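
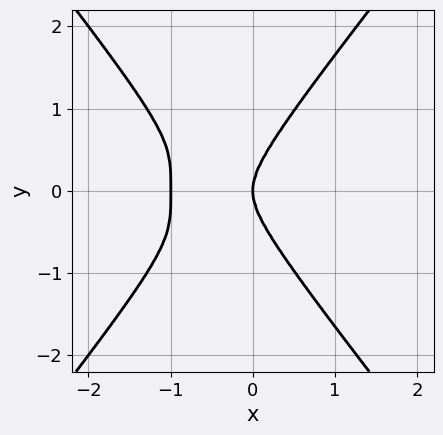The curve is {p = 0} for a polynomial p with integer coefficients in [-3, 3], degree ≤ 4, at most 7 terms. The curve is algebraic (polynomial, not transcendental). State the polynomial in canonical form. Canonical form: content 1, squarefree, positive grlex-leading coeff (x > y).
x^4 + x^2*y^2 - y^4 + x^3 + x*y^2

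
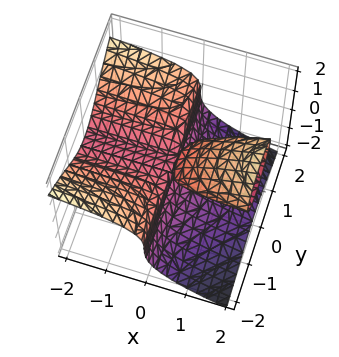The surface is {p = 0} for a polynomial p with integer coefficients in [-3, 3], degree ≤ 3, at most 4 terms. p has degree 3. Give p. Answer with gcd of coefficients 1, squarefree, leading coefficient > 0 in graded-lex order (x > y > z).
2*x*y^2 + 3*z^3 - 3*x*z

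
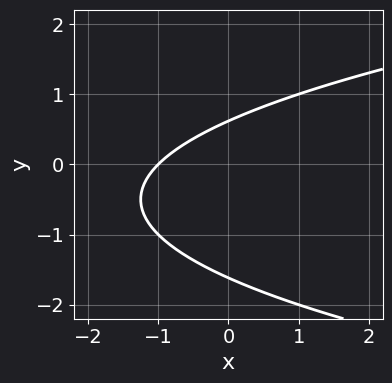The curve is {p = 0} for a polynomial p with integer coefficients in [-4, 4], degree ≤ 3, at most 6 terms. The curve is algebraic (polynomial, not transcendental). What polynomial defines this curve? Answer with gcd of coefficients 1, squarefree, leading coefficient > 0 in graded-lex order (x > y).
First, degree: no degree-1 curve has this shape, so deg p = 2.
Next, from the axis intercepts and sections: it crosses the x-axis at the gridline x = -1.
Finally, the integer polynomial consistent with all of this is the stated p.

y^2 - x + y - 1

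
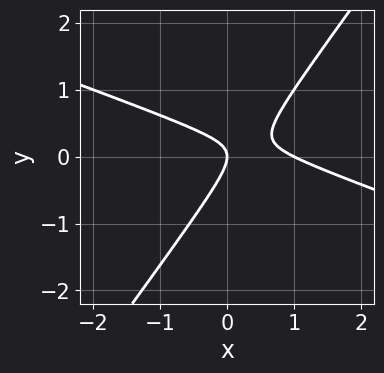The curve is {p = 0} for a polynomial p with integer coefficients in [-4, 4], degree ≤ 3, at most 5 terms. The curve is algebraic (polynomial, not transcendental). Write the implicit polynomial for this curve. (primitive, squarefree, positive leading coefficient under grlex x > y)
x^2 + 2*x*y - 2*y^2 - x

First, degree: no degree-1 curve has this shape, so deg p = 2.
Next, checking where it meets the axes: it meets the y-axis at y = 0 (among the integer gridlines); the x-axis gridline crossings are at x ∈ {0, 1}.
Finally, fitting integer coefficients to these (and the overall shape) gives p.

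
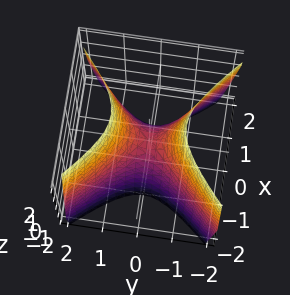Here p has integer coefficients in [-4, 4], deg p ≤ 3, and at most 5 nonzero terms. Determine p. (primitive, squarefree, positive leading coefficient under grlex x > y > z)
(a) Degree: a hyperbolic paraboloid; a quadric, so deg p = 2.
(b) Symmetries: mirror symmetry x ↦ −x ⇒ only even powers of x; mirror symmetry y ↦ −y ⇒ only even powers of y.
(c) From the axis intercepts and sections: one z-axis crossing is at z = 0; it meets the x-axis at x = 0 (among the integer gridlines); it meets the y-axis at y = 0 (among the integer gridlines).
(d) These observations pin down the coefficients.

2*x^2 - 2*y^2 + z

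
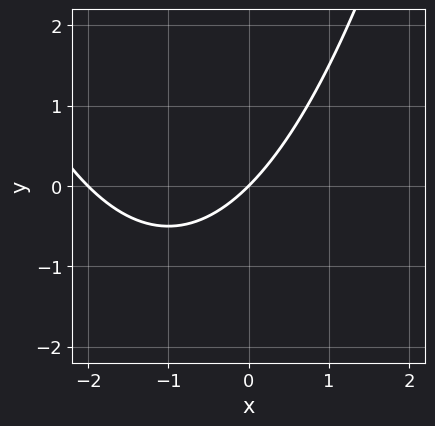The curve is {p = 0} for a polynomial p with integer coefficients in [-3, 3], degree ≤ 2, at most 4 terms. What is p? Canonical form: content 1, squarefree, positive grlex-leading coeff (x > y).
First, degree: no degree-1 curve has this shape, so deg p = 2.
Then, from the axis intercepts and sections: the x-axis gridline crossings are at x ∈ {-2, 0}; it crosses the y-axis at the gridline y = 0.
Finally, these observations pin down the coefficients.

x^2 + 2*x - 2*y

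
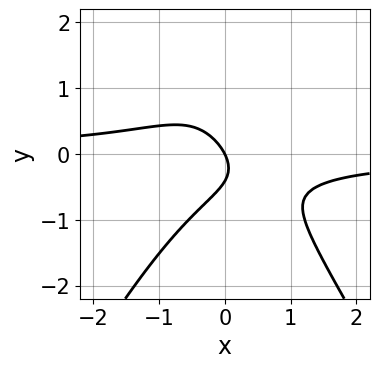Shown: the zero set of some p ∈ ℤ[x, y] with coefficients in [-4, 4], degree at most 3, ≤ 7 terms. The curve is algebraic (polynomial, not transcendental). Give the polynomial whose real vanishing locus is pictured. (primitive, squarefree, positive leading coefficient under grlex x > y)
3*x^2*y - y^3 + 2*y^2 + 2*x + y

(a) The degree is 3 — the shape is more complex than any degree-2 curve.
(b) Checking where it meets the axes: it crosses the y-axis at the gridline y = 0; it meets the x-axis at x = 0 (among the integer gridlines).
(c) Matching integer coefficients to the picture gives p.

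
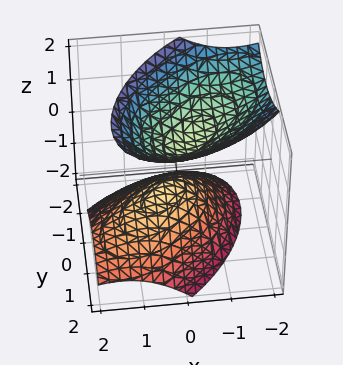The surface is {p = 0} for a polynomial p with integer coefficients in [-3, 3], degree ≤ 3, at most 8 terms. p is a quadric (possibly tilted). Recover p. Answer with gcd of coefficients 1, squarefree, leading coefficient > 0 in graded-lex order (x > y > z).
1. I count 2 distinct pieces. Treating them together as one polynomial.
2. Degree: a generic line meets the surface in up to 2 points, so deg p = 2.
3. From the visible intercepts: it misses every integer gridline on the x-axis; it misses every integer gridline on the y-axis.
4. Solving for integer coefficients yields p as stated.

3*x^2 - 3*x*y + 2*x*z + 3*y^2 - 3*z^2 + 1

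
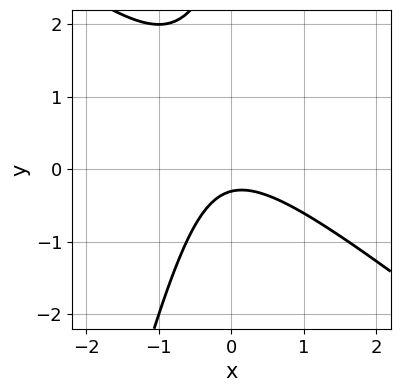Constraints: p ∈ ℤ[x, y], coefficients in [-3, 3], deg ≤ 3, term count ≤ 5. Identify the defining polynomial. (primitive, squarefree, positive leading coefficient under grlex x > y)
First, deg p = 2. The shape is more complex than any degree-1 curve.
Then, against the integer gridlines: it misses every integer gridline on the x-axis.
Finally, solving for integer coefficients yields p as stated.

3*x^2 + 3*x*y - y^2 + 3*y + 1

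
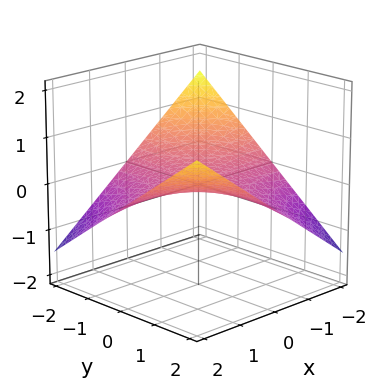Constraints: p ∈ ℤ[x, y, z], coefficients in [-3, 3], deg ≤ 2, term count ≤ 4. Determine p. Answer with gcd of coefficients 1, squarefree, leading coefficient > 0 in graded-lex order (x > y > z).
x*y - 3*z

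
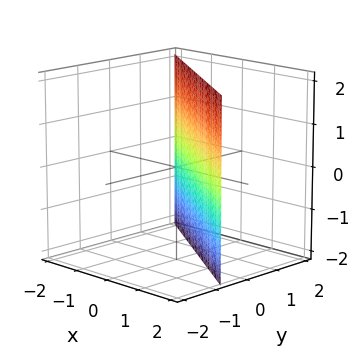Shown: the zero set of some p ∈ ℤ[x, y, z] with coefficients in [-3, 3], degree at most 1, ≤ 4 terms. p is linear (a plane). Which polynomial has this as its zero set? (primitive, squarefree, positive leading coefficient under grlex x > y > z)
2*x + 3*y - 2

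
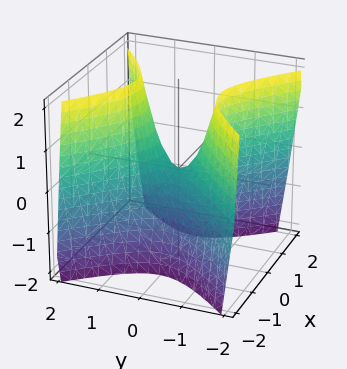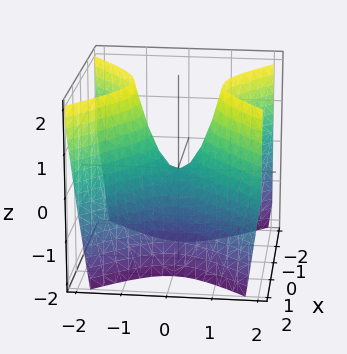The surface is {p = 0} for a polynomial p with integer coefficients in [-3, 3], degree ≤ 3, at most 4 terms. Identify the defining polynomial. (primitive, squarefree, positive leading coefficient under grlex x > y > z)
(a) Degree: a saddle surface; a quadric, so deg p = 2.
(b) Symmetries: the x ↦ −x reflection is a symmetry, so x appears only in even powers; mirror symmetry y ↦ −y ⇒ only even powers of y.
(c) Checking where it meets the axes: one y-axis crossing is at y = 0; it meets the z-axis at z = 0 (among the integer gridlines); it meets the x-axis at x = 0 (among the integer gridlines).
(d) Fitting integer coefficients to these (and the overall shape) gives p.

2*x^2 - 2*y^2 + z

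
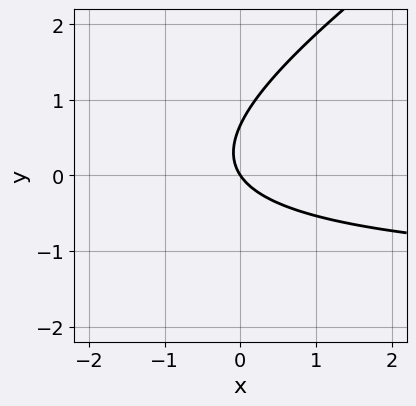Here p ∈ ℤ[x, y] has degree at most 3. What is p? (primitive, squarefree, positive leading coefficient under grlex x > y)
2*x*y - 3*y^2 + 3*x + 2*y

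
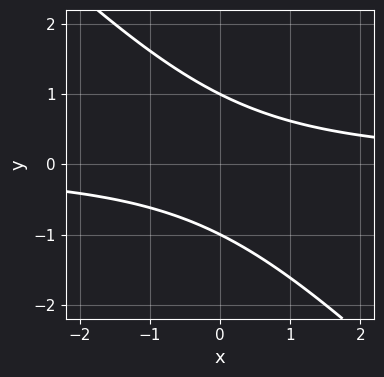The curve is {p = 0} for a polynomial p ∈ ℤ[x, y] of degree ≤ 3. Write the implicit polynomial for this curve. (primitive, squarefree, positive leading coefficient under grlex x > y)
x*y + y^2 - 1

The degree is 2 — no degree-1 curve has this shape.
From the axis intercepts and sections: among the integer gridlines, it crosses the y-axis at y ∈ {-1, 1}; it misses every integer gridline on the x-axis.
These observations pin down the coefficients.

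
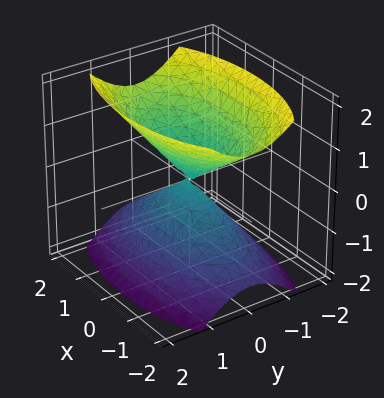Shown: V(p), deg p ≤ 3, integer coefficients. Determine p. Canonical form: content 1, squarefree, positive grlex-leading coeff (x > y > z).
x^2 + 3*y^2 - 2*z^2

(a) There are 2 components. They look like related sheets of one shape, so recover p as a whole.
(b) Degree: two nappes meeting at a single point; a quadric, so deg p = 2.
(c) Symmetries: mirror symmetry x ↦ −x ⇒ only even powers of x; the y ↦ −y reflection is a symmetry, so y appears only in even powers; it's symmetric under z → −z, forcing even powers of z.
(d) From the axis intercepts and sections: it meets the x-axis at x = 0 (among the integer gridlines); it crosses the z-axis at the gridline z = 0.
(e) Fitting integer coefficients to these (and the overall shape) gives p.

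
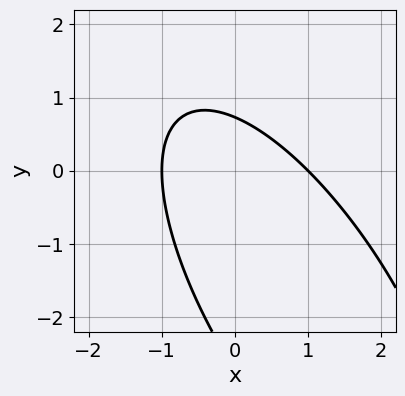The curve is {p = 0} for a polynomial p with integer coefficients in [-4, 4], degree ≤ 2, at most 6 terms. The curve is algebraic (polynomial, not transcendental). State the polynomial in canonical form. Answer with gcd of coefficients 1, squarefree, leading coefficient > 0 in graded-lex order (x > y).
2*x^2 + 2*x*y + y^2 + 2*y - 2

Degree: a generic line meets the curve in up to 2 points, so deg p = 2.
Checking where it meets the axes: among the integer gridlines, it crosses the x-axis at x ∈ {-1, 1}.
These observations pin down the coefficients.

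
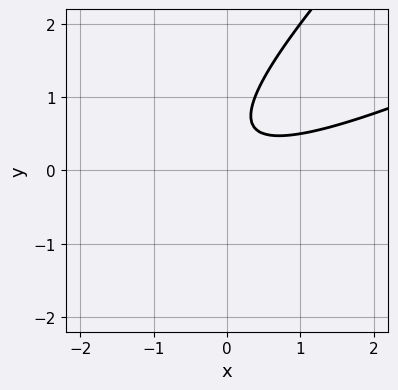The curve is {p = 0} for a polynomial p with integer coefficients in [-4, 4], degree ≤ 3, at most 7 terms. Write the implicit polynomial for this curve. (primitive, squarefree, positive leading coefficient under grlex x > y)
x^2 - 3*x*y + 2*y^2 - 2*y + 1

First, deg p = 2. A generic line meets the curve in up to 2 points.
Then, checking where it meets the axes: no x-intercept at any integer in the box; it misses every integer gridline on the y-axis.
Finally, putting this together gives p.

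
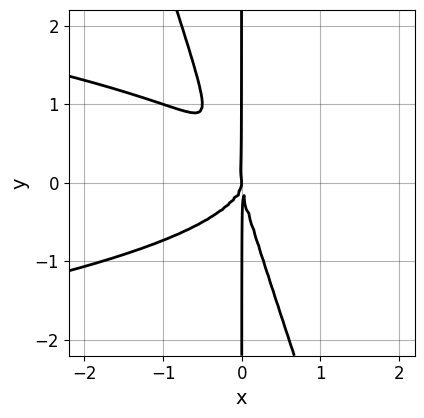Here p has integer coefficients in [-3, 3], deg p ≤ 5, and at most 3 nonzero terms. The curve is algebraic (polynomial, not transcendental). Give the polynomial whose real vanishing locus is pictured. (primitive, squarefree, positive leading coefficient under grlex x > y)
(a) deg p = 4. No degree-3 curve has this shape.
(b) Checking where it meets the axes: one x-axis crossing is at x = 0; the visible y-axis segment lies entirely on the curve.
(c) The integer polynomial consistent with all of this is the stated p.

3*x^2*y^2 + x*y^3 + 2*x^3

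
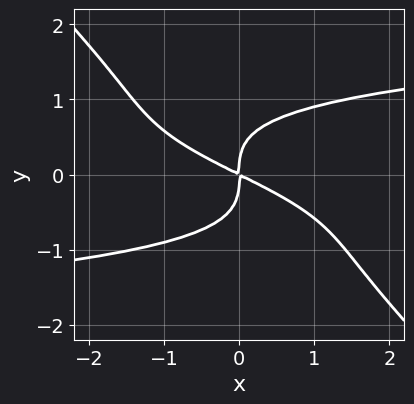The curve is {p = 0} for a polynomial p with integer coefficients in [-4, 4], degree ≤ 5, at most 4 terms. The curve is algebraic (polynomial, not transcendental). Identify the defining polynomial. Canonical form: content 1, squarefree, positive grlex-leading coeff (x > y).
2*x*y^3 + 2*y^4 - x^2 - 2*x*y

deg p = 4. The shape is more complex than any degree-3 curve.
Reading off the gridlines: one x-axis crossing is at x = 0; it meets the y-axis at y = 0 (among the integer gridlines).
Solving for integer coefficients yields p as stated.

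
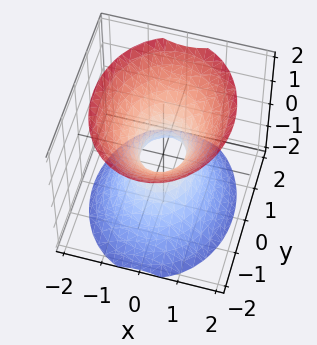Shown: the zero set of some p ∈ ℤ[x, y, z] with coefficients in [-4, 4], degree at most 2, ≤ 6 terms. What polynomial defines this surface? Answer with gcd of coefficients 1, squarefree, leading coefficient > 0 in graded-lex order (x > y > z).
(a) Degree: an hourglass — one-sheet hyperboloid; a quadric, so deg p = 2.
(b) Symmetries: mirror symmetry x ↦ −x ⇒ only even powers of x; the z ↦ −z reflection is a symmetry, so z appears only in even powers; it's symmetric under y → −y, forcing even powers of y.
(c) Checking where it meets the axes: no z-intercept at any integer in the box.
(d) Matching integer coefficients to the picture gives p.

3*x^2 + 2*y^2 - 2*z^2 - 1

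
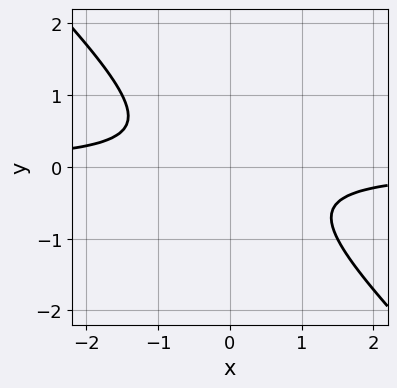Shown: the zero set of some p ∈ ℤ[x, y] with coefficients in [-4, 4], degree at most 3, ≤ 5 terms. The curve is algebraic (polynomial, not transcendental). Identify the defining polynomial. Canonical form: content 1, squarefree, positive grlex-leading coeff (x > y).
2*x*y + 2*y^2 + 1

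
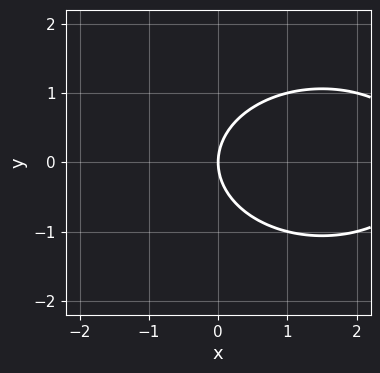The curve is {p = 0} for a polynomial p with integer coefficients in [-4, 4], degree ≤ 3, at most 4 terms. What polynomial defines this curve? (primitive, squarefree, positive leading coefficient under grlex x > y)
deg p = 2. The shape is more complex than any degree-1 curve.
Symmetries: the y ↦ −y reflection is a symmetry, so y appears only in even powers.
From the axis intercepts and sections: one x-axis crossing is at x = 0; it crosses the y-axis at the gridline y = 0.
Assembling these constraints gives the stated polynomial.

x^2 + 2*y^2 - 3*x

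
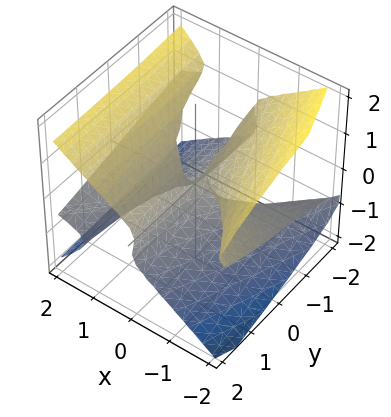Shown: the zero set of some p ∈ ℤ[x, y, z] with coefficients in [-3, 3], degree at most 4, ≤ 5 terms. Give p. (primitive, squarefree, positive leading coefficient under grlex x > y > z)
(a) deg p = 3.
(b) From the visible intercepts: the visible x-axis segment lies entirely on the surface; every point of the y-axis in the box is on the surface; it crosses the z-axis at the gridline z = 0.
(c) Putting this together gives p.

2*x^2*z - y*z^2 - 3*z^3 + x*y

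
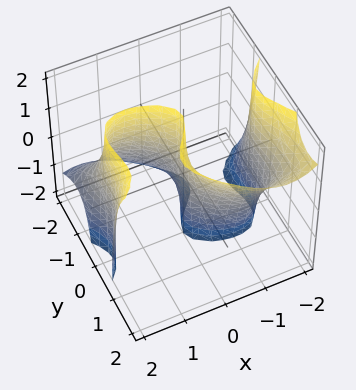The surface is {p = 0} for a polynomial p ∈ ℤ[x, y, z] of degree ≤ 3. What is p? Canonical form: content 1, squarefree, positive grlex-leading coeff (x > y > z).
x^3 - x*y^2 - 2*y^3 + 2*y^2*z - 3*x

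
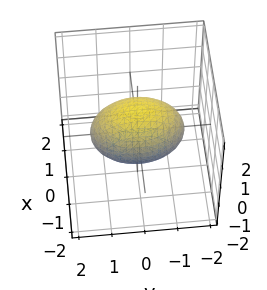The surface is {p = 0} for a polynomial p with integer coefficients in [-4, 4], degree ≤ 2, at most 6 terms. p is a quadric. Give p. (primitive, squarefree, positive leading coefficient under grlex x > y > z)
2*x^2 + y^2 + 2*z^2 - 2

First, the degree is 2 — a closed, bounded, convex surface; a quadric.
Then, symmetries: mirror symmetry x ↦ −x ⇒ only even powers of x; it's symmetric under z → −z, forcing even powers of z; the y ↦ −y reflection is a symmetry, so y appears only in even powers.
Next, from the axis intercepts and sections: the z-axis gridline crossings are at z ∈ {-1, 1}; among the integer gridlines, it crosses the x-axis at x ∈ {-1, 1}.
Finally, fitting integer coefficients to these (and the overall shape) gives p.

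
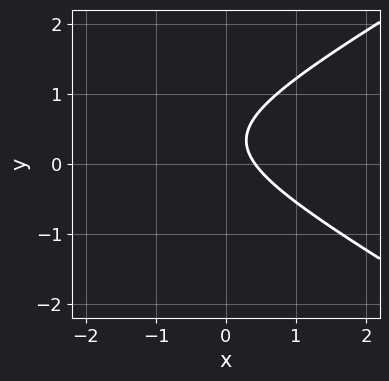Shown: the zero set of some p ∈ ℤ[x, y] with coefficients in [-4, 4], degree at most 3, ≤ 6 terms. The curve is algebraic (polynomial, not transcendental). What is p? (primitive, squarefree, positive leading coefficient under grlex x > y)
(a) deg p = 2. A generic line meets the curve in up to 2 points.
(b) From the axis intercepts and sections: the curve avoids every integer y-axis point in the box.
(c) Matching integer coefficients to the picture gives p.

x^2 - 3*y^2 + 2*x + 2*y - 1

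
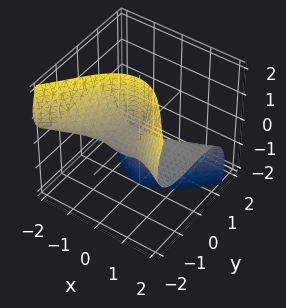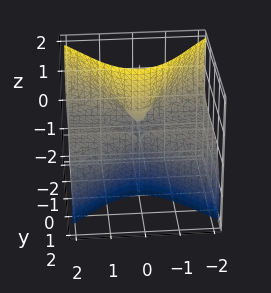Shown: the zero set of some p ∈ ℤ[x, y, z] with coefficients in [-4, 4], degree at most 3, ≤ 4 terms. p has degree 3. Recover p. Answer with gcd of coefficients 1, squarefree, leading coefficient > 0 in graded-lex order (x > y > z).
The degree is 3 — no degree-2 surface has this shape.
Observable constraints: every point of the z-axis in the box is on the surface; it meets the y-axis at y = -1 (among the integer gridlines); the visible x-axis segment lies entirely on the surface.
Fitting integer coefficients to these (and the overall shape) gives p.

2*x^2*z + y^3 + 2*y*z^2 + y^2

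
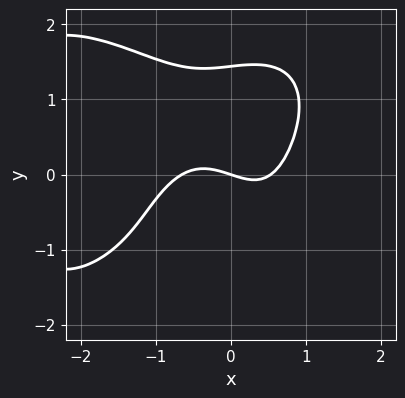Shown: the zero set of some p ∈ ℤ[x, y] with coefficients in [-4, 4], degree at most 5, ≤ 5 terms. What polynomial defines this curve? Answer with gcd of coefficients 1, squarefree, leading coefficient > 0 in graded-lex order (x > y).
deg p = 4. No degree-3 curve has this shape.
From the visible intercepts: it meets the y-axis at y = 0 (among the integer gridlines); it meets the x-axis at x = 0 (among the integer gridlines).
Matching integer coefficients to the picture gives p.

x^4 + y^4 + 3*x^3 - x - 3*y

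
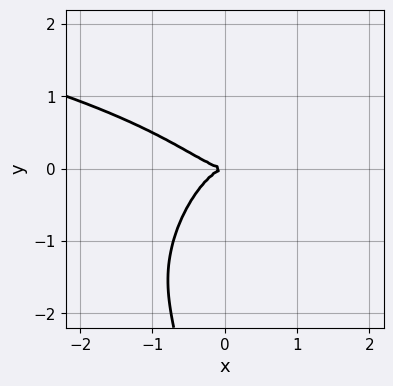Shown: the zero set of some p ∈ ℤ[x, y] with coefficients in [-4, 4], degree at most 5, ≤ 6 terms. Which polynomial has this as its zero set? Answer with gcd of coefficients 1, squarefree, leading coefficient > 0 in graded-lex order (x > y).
2*x^2*y^2 - 2*x*y^3 + 3*x^3 + 3*x^2*y + 3*y^2

First, deg p = 4. The shape is more complex than any degree-3 curve.
Next, observable constraints: it meets the y-axis at y = 0 (among the integer gridlines); it meets the x-axis at x = 0 (among the integer gridlines).
Finally, these observations pin down the coefficients.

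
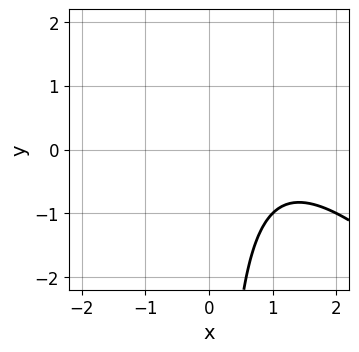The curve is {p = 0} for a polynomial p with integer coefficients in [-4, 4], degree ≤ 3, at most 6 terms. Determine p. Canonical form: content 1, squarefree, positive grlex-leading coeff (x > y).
1. Degree: the shape is more complex than any degree-1 curve, so deg p = 2.
2. Observable constraints: the curve avoids every integer y-axis point in the box; it misses every integer gridline on the x-axis.
3. Fitting integer coefficients to these (and the overall shape) gives p.

x^2 + x*y - 2*x + 2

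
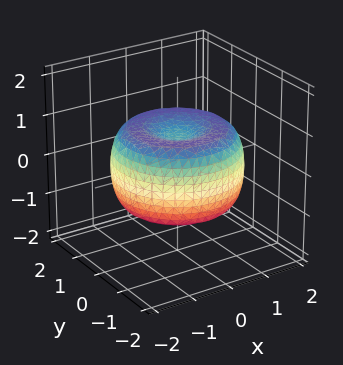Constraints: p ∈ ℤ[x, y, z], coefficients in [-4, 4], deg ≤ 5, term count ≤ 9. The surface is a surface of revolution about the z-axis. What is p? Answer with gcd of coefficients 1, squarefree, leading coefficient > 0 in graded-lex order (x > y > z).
x^4 + 2*x^2*y^2 + y^4 - 2*x^2 - 2*y^2 + 2*z^2 - 1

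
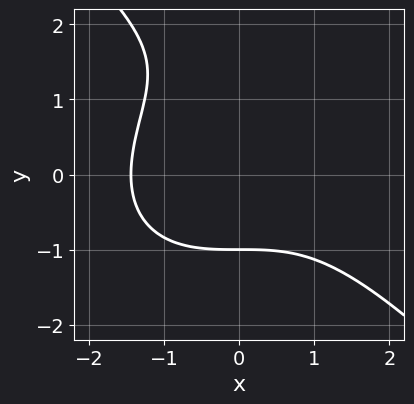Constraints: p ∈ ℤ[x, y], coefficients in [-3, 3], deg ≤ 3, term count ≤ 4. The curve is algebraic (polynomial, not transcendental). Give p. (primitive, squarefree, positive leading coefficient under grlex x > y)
1. deg p = 3.
2. Observable constraints: it crosses the y-axis at the gridline y = -1.
3. These observations pin down the coefficients.

x^3 + y^3 - 2*y^2 + 3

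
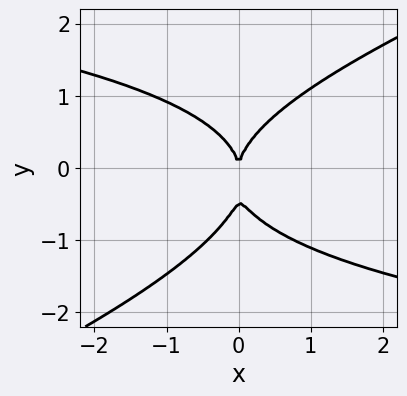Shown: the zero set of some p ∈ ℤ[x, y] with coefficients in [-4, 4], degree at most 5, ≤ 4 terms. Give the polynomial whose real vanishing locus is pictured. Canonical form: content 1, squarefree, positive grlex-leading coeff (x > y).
(a) Degree: no degree-3 curve has this shape, so deg p = 4.
(b) Checking where it meets the axes: it meets the y-axis at y = 0 (among the integer gridlines); one x-axis crossing is at x = 0.
(c) These observations pin down the coefficients.

x*y^3 - 2*y^4 - y^3 + 3*x^2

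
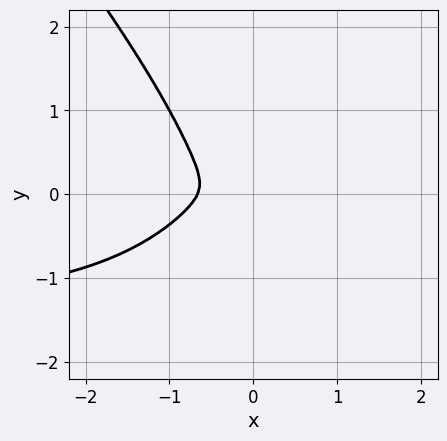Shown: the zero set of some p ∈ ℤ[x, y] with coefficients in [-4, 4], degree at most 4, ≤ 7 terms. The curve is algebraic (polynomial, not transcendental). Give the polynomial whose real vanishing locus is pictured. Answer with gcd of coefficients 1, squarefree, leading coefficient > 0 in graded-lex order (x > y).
2*x^3*y + y^4 + 3*x^3 + 2*x^2 + 2*y^2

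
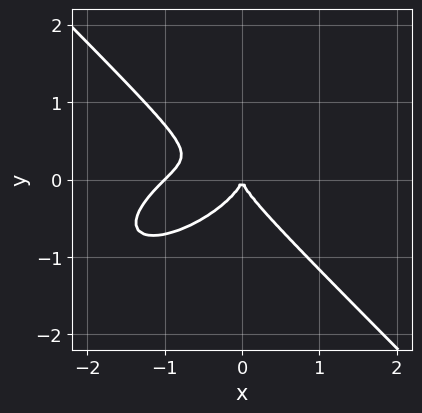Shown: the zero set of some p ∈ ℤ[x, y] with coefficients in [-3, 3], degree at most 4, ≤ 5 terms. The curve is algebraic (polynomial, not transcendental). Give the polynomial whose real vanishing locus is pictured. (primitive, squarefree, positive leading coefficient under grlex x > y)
x^3 - x^2*y + 2*y^3 + x^2

First, deg p = 3.
Next, reading off the gridlines: among the integer gridlines, it crosses the x-axis at x ∈ {-1, 0}; it meets the y-axis at y = 0 (among the integer gridlines).
Finally, fitting integer coefficients to these (and the overall shape) gives p.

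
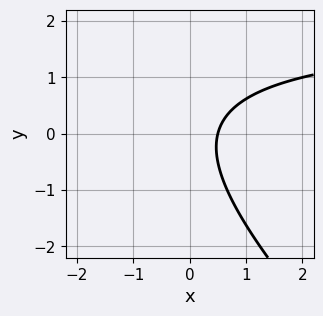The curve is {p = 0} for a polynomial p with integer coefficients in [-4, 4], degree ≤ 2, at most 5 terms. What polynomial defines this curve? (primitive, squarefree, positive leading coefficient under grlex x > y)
(a) The degree is 2 — no degree-1 curve has this shape.
(b) From the visible intercepts: it misses every integer gridline on the y-axis.
(c) Putting this together gives p.

x*y + y^2 - 2*x + 1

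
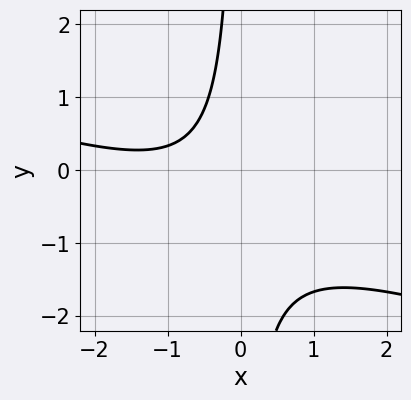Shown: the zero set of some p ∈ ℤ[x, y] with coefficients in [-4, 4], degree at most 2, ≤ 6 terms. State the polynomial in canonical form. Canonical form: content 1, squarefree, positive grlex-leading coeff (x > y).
The degree is 2 — a generic line meets the curve in up to 2 points.
From the visible intercepts: it misses every integer gridline on the x-axis; no y-intercept at any integer in the box.
Fitting integer coefficients to these (and the overall shape) gives p.

x^2 + 3*x*y + 2*x + 2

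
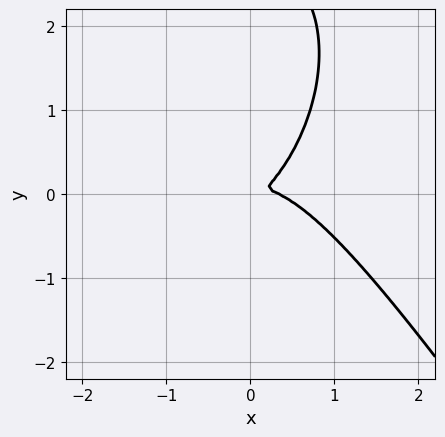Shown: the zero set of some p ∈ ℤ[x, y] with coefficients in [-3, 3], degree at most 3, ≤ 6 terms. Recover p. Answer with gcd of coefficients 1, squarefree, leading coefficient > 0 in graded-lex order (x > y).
3*x^3 + y^3 - x^2 + 2*x*y - 3*y^2

Degree: a generic line meets the curve in up to 3 points, so deg p = 3.
The integer polynomial consistent with all of this is the stated p.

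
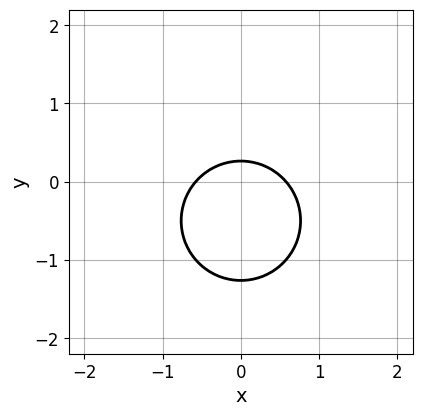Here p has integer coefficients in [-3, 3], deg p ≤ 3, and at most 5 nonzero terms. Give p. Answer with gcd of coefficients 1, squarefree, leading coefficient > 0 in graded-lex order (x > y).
3*x^2 + 3*y^2 + 3*y - 1

First, degree: a generic line meets the curve in up to 2 points, so deg p = 2.
Then, symmetries: mirror symmetry x ↦ −x ⇒ only even powers of x.
Finally, putting this together gives p.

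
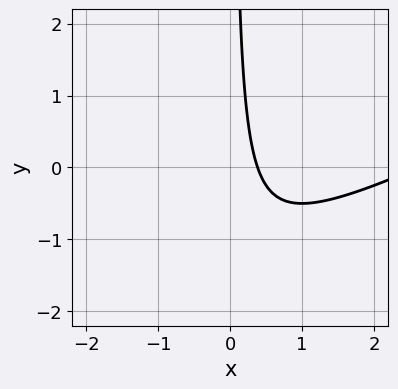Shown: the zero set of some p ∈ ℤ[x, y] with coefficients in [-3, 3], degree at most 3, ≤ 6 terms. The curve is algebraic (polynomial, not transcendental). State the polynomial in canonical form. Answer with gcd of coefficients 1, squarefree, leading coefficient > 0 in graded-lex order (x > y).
x^2 - 2*x*y - 3*x + 1

(a) Degree: a generic line meets the curve in up to 2 points, so deg p = 2.
(b) Reading off the gridlines: it misses every integer gridline on the y-axis.
(c) Assembling these constraints gives the stated polynomial.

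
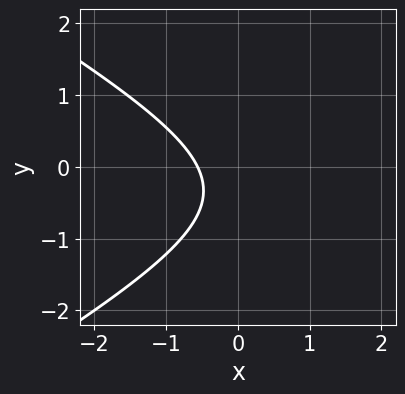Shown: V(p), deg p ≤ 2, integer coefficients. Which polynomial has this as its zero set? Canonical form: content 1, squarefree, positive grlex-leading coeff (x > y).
x^2 - 3*y^2 - 3*x - 2*y - 2

1. The degree is 2 — no degree-1 curve has this shape.
2. Against the integer gridlines: it misses every integer gridline on the y-axis.
3. Fitting integer coefficients to these (and the overall shape) gives p.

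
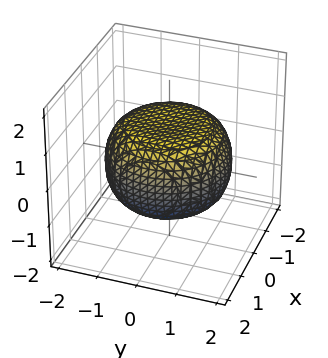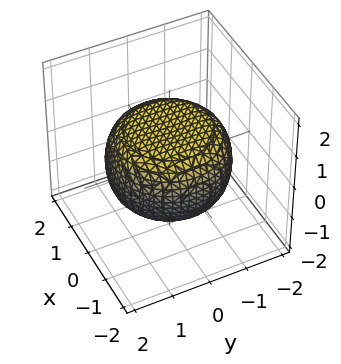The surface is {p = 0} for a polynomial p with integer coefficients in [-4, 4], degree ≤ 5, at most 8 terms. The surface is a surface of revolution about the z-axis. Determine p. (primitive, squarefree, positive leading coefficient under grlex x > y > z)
deg p = 4.
Symmetries: the z-axis is an axis of rotation, so x and y enter only as x² + y².
Observable constraints: a circular section at z = 0 has radius between 1 and 2; among the integer gridlines, it crosses the z-axis at z ∈ {-1, 1}.
Assembling these constraints gives the stated polynomial.

x^4 + 2*x^2*y^2 + y^4 - x^2 - y^2 + 3*z^2 - 3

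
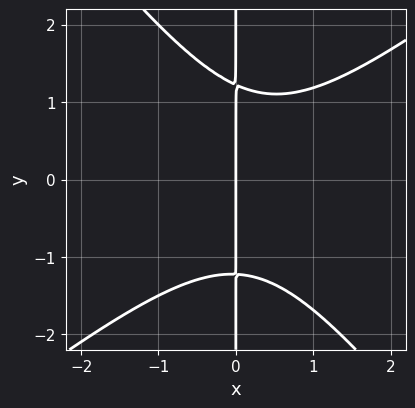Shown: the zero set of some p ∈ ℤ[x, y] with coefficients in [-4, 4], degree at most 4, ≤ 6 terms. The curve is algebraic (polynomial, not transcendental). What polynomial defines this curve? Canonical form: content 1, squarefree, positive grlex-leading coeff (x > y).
2*x^3 - x^2*y - 2*x*y^2 - x^2 + 3*x

Degree: the shape is more complex than any degree-2 curve, so deg p = 3.
Checking where it meets the axes: the visible y-axis segment lies entirely on the curve; one x-axis crossing is at x = 0.
Assembling these constraints gives the stated polynomial.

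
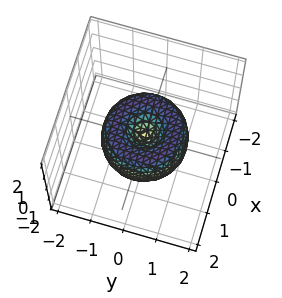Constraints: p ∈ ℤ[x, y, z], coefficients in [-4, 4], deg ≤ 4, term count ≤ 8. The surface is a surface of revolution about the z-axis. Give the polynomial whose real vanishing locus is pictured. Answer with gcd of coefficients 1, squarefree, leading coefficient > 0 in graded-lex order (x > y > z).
2*x^4 + 4*x^2*y^2 + 2*y^4 - 3*x^2 - 3*y^2 + 2*z^2

Degree: a generic line meets the surface in up to 4 points, so deg p = 4.
Symmetries: every cross-section ⟂ z is a circle, so x, y appear only via x² + y².
Against the integer gridlines: it crosses the x-axis at the gridline x = 0; a circular section at z = 0 has radius between 1 and 2; one y-axis crossing is at y = 0.
Putting this together gives p.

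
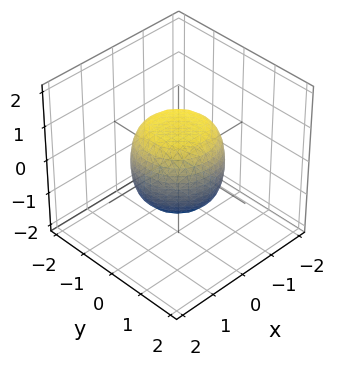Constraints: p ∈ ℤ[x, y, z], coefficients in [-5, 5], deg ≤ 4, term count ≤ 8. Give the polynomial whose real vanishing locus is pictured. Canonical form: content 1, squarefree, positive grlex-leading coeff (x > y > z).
Degree: the shape is more complex than any degree-3 surface, so deg p = 4.
Symmetries: rotational symmetry about the z-axis ⇒ p depends on x, y only through x² + y².
From the visible intercepts: among the integer gridlines, it crosses the z-axis at z ∈ {-1, 1}; a circular section at z = 0 has radius between 1 and 2.
Fitting integer coefficients to these (and the overall shape) gives p.

2*x^4 + 4*x^2*y^2 + 2*y^4 - x^2 - y^2 + 2*z^2 - 2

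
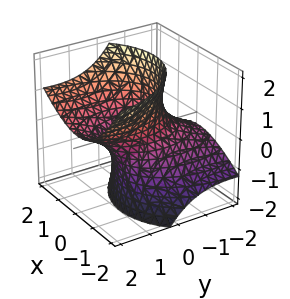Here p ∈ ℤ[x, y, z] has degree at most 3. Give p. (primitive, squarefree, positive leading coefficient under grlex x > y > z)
Degree: no degree-1 surface has this shape, so deg p = 2.
From the visible intercepts: no z-intercept at any integer in the box; among the integer gridlines, it crosses the x-axis at x ∈ {-1, 1}.
Putting this together gives p.

2*x^2 - x*z + y^2 - 3*y*z - z^2 - 2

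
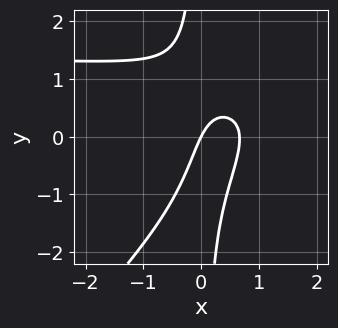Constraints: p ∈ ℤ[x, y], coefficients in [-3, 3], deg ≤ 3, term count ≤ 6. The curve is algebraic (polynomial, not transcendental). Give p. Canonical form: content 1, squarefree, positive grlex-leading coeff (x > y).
2*x^2*y - 2*x*y^2 - 3*x^2 + 2*x - y

1. The degree is 3 — no degree-2 curve has this shape.
2. From the visible intercepts: it meets the y-axis at y = 0 (among the integer gridlines); one x-axis crossing is at x = 0.
3. Matching integer coefficients to the picture gives p.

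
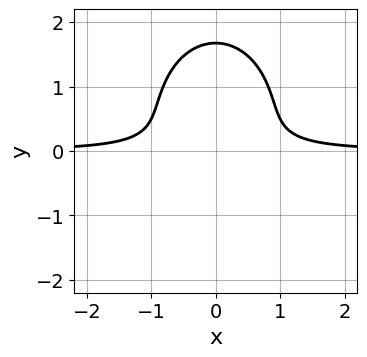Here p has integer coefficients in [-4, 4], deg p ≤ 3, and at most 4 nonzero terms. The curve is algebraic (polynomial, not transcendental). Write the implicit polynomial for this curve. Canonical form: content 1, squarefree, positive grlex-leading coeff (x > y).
(a) Degree: no degree-2 curve has this shape, so deg p = 3.
(b) Symmetries: the x ↦ −x reflection is a symmetry, so x appears only in even powers.
(c) From the visible intercepts: it misses every integer gridline on the x-axis.
(d) The integer polynomial consistent with all of this is the stated p.

3*x^2*y + 2*y^3 - 3*y^2 - 1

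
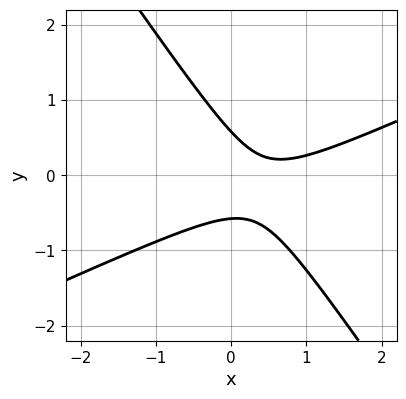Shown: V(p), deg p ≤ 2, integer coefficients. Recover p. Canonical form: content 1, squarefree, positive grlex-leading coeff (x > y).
2*x^2 - 3*x*y - 3*y^2 - 2*x + 1

First, the degree is 2 — no degree-1 curve has this shape.
Then, observable constraints: it misses every integer gridline on the x-axis.
Finally, assembling these constraints gives the stated polynomial.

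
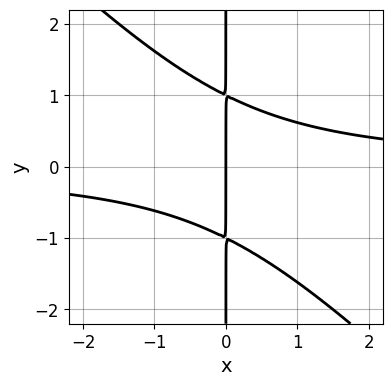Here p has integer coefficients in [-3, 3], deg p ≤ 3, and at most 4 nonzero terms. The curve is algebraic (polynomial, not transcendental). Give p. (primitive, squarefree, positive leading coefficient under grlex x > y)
The degree is 3 — a generic line meets the curve in up to 3 points.
Reading off the gridlines: the visible y-axis segment lies entirely on the curve; one x-axis crossing is at x = 0.
These observations pin down the coefficients.

x^2*y + x*y^2 - x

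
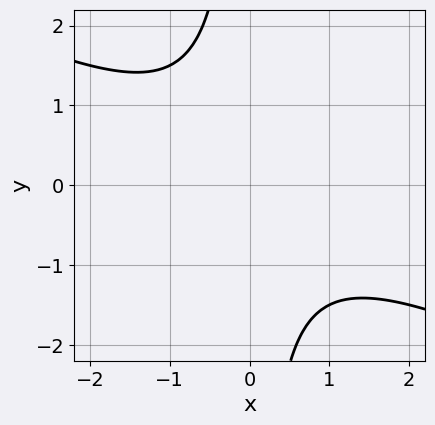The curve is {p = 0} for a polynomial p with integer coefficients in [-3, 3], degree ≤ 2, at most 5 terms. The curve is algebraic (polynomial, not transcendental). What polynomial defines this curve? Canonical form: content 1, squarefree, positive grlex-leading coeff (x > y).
(a) deg p = 2.
(b) Observable constraints: it misses every integer gridline on the y-axis; it misses every integer gridline on the x-axis.
(c) These observations pin down the coefficients.

x^2 + 2*x*y + 2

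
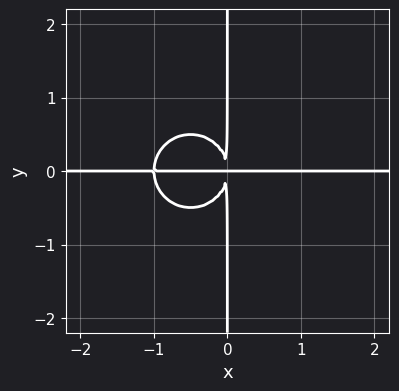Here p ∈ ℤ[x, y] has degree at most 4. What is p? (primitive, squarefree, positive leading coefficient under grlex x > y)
x^3*y + x*y^3 + x^2*y

First, degree: a generic line meets the curve in up to 4 points, so deg p = 4.
Next, checking where it meets the axes: every point of the x-axis in the box is on the curve; every point of the y-axis in the box is on the curve.
Finally, assembling these constraints gives the stated polynomial.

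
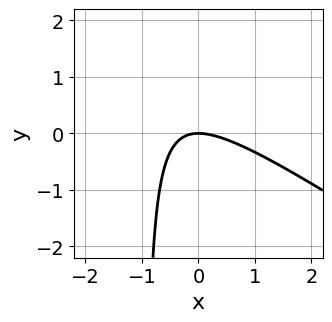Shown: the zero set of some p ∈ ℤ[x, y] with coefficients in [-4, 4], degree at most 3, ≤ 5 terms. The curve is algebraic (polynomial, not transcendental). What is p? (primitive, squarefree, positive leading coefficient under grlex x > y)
2*x^2 + 3*x*y + 3*y

Degree: no degree-1 curve has this shape, so deg p = 2.
Checking where it meets the axes: one x-axis crossing is at x = 0; it meets the y-axis at y = 0 (among the integer gridlines).
Solving for integer coefficients yields p as stated.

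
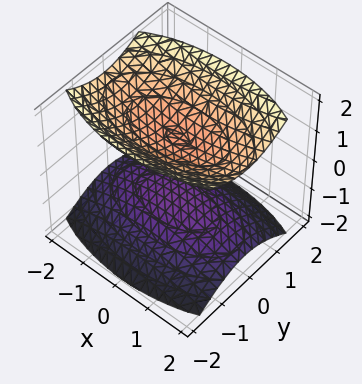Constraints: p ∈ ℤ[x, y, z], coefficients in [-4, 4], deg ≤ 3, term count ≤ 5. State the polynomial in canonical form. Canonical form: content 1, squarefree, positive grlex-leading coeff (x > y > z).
1. I count 2 distinct pieces. They look like related sheets of one shape, so recover p as a whole.
2. The degree is 2 — two separate bowl-shaped sheets opening away from each other; a quadric.
3. Symmetries: mirror symmetry z ↦ −z ⇒ only even powers of z; mirror symmetry x ↦ −x ⇒ only even powers of x; mirror symmetry y ↦ −y ⇒ only even powers of y.
4. From the axis intercepts and sections: among the integer gridlines, it crosses the z-axis at z ∈ {-1, 1}; it misses every integer gridline on the x-axis; no y-intercept at any integer in the box.
5. Putting this together gives p.

x^2 + 3*y^2 - 3*z^2 + 3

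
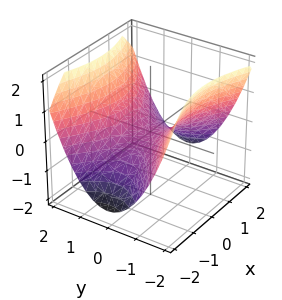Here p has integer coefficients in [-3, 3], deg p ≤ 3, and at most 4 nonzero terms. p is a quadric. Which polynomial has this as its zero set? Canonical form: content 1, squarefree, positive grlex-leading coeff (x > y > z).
x^2 - 2*y^2 + 3*z

(a) The degree is 2 — a hyperbolic paraboloid; a quadric.
(b) Symmetries: mirror symmetry y ↦ −y ⇒ only even powers of y; mirror symmetry x ↦ −x ⇒ only even powers of x.
(c) From the visible intercepts: it meets the x-axis at x = 0 (among the integer gridlines); it crosses the z-axis at the gridline z = 0; one y-axis crossing is at y = 0.
(d) Assembling these constraints gives the stated polynomial.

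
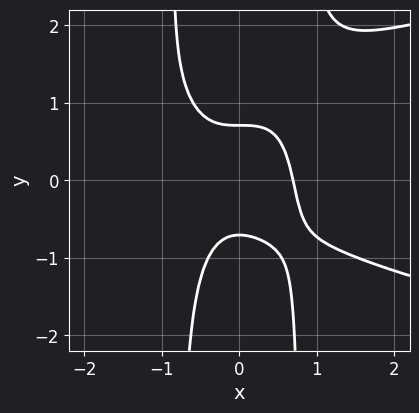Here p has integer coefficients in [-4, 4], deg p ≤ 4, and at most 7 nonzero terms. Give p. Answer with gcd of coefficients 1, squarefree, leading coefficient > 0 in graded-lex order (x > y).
(a) The degree is 4 — a generic line meets the curve in up to 4 points.
(b) Putting this together gives p.

3*x^2*y^2 - 3*x^3 - 2*x^2*y - 2*y^2 + 1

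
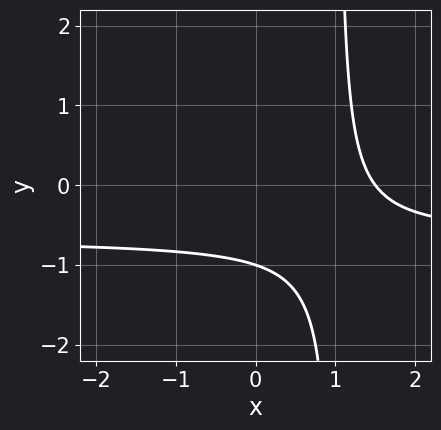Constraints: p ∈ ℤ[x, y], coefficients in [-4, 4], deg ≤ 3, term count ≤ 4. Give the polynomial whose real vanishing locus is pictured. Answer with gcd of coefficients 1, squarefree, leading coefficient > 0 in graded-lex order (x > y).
3*x*y + 2*x - 3*y - 3

(a) Degree: no degree-1 curve has this shape, so deg p = 2.
(b) Reading off the gridlines: it crosses the y-axis at the gridline y = -1.
(c) Together with the visible shape, these determine p as stated.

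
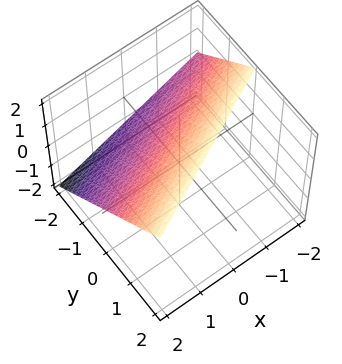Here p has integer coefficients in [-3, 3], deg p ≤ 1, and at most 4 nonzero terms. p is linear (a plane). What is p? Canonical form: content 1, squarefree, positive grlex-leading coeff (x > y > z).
The degree is 1 — the surface is flat (a plane).
Against the integer gridlines: one x-axis crossing is at x = 2; it crosses the z-axis at the gridline z = 1; one y-axis crossing is at y = -1.
Putting this together gives p.

x - 2*y + 2*z - 2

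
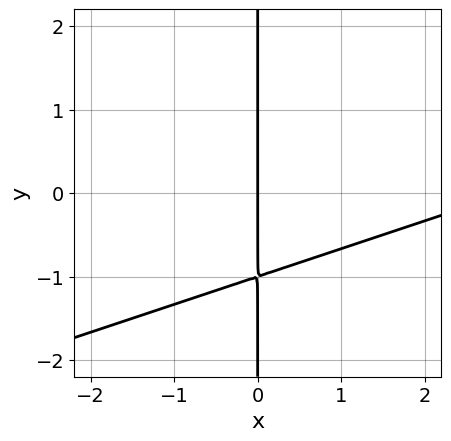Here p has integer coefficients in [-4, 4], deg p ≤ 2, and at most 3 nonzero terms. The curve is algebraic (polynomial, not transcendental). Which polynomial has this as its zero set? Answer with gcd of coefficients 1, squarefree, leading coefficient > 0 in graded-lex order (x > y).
1. Degree: the shape is more complex than any degree-1 curve, so deg p = 2.
2. From the visible intercepts: the visible y-axis segment lies entirely on the curve; one x-axis crossing is at x = 0.
3. Together with the visible shape, these determine p as stated.

x^2 - 3*x*y - 3*x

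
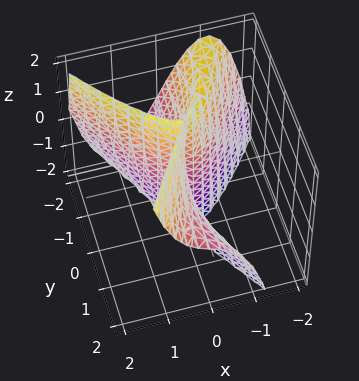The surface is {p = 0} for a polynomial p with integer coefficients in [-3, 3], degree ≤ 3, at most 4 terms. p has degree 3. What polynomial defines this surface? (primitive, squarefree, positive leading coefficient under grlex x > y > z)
The degree is 3 — no degree-2 surface has this shape.
Observable constraints: every point of the y-axis in the box is on the surface; every point of the z-axis in the box is on the surface; it crosses the x-axis at the gridline x = 0.
Assembling these constraints gives the stated polynomial.

3*x^3 - x*y^2 - y^2*z + 3*x*y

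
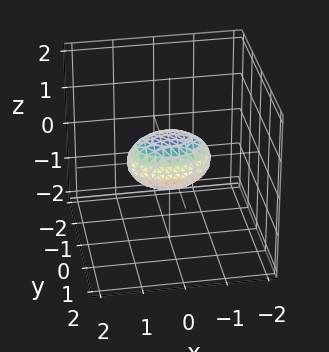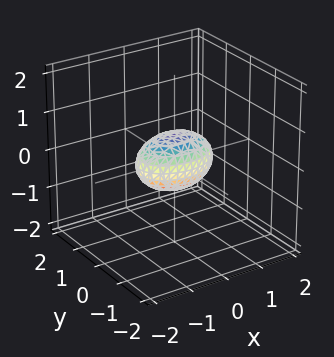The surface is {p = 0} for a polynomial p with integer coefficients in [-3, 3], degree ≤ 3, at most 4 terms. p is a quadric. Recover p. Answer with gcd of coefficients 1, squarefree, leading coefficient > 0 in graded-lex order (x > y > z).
x^2 + 2*y^2 + 2*z^2 - 1

1. deg p = 2.
2. Symmetries: it's symmetric under z → −z, forcing even powers of z; mirror symmetry x ↦ −x ⇒ only even powers of x; it's symmetric under y → −y, forcing even powers of y.
3. From the axis intercepts and sections: the x-axis gridline crossings are at x ∈ {-1, 1}.
4. Together with the visible shape, these determine p as stated.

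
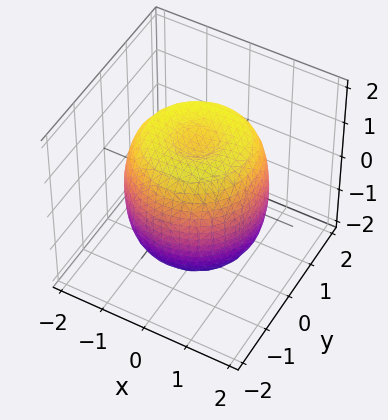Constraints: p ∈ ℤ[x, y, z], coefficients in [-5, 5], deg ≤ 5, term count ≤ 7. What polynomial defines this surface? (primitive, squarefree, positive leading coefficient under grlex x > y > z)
2*x^4 + 4*x^2*y^2 + 2*y^4 - 3*x^2 - 3*y^2 + 2*z^2 - 3

First, deg p = 4. No degree-3 surface has this shape.
Then, symmetries: the surface is invariant under rotation about z: p = q(x² + y², z).
Next, from the axis intercepts and sections: a circular section at z = 0 has radius between 1 and 2.
Finally, assembling these constraints gives the stated polynomial.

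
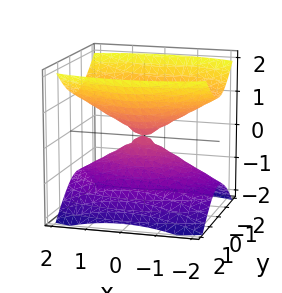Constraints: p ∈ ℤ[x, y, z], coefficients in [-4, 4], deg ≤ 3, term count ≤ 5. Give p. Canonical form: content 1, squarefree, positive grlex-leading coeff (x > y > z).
x^2 + 3*y^2 - 3*z^2

The picture has 2 separate pieces. Treating them together as one polynomial.
Degree: two nappes meeting at a single point; a quadric, so deg p = 2.
Symmetries: it's symmetric under z → −z, forcing even powers of z; it's symmetric under y → −y, forcing even powers of y; mirror symmetry x ↦ −x ⇒ only even powers of x.
Reading off the gridlines: it meets the x-axis at x = 0 (among the integer gridlines); it meets the z-axis at z = 0 (among the integer gridlines).
Assembling these constraints gives the stated polynomial.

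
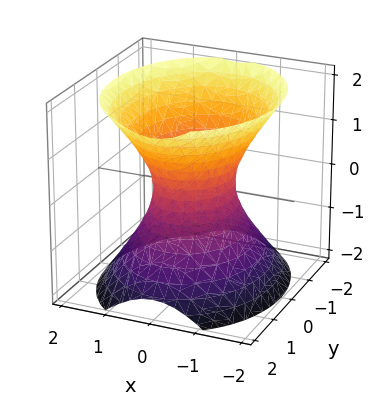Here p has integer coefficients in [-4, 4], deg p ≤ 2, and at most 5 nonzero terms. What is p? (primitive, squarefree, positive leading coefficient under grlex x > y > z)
(a) Degree: an hourglass — one-sheet hyperboloid; a quadric, so deg p = 2.
(b) Symmetries: mirror symmetry y ↦ −y ⇒ only even powers of y; it's symmetric under x → −x, forcing even powers of x; mirror symmetry z ↦ −z ⇒ only even powers of z.
(c) From the visible intercepts: the y-axis gridline crossings are at y ∈ {-1, 1}; the surface avoids every integer z-axis point in the box.
(d) Matching integer coefficients to the picture gives p.

3*x^2 + 2*y^2 - 2*z^2 - 2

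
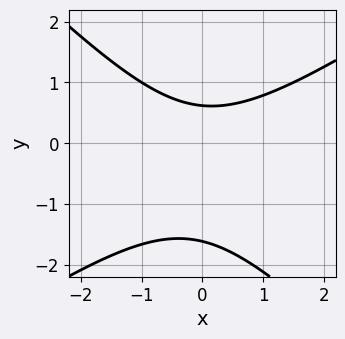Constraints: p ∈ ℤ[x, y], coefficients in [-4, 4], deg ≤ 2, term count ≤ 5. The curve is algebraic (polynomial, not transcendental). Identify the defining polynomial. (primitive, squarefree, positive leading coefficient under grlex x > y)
2*x^2 - x*y - 3*y^2 - 3*y + 3

1. Degree: the shape is more complex than any degree-1 curve, so deg p = 2.
2. From the visible intercepts: it misses every integer gridline on the x-axis.
3. Assembling these constraints gives the stated polynomial.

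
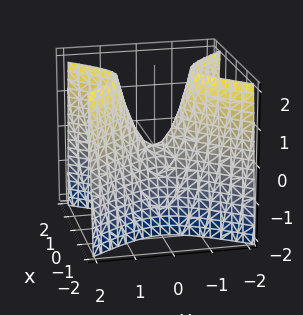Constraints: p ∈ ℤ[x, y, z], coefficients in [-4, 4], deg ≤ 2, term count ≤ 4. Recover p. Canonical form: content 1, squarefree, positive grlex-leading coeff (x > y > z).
3*x^2 - 2*y^2 + z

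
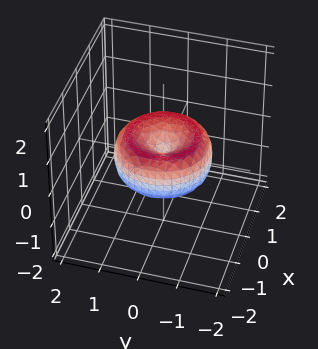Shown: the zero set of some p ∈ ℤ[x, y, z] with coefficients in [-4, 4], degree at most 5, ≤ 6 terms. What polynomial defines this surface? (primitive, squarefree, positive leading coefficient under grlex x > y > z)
2*x^4 + 4*x^2*y^2 + 2*y^4 - 3*x^2 - 3*y^2 + 3*z^2

Degree: the shape is more complex than any degree-3 surface, so deg p = 4.
By symmetry, the z-axis is an axis of rotation, so x and y enter only as x² + y².
Against the integer gridlines: a circular section at z = 0 has radius between 1 and 2; it crosses the z-axis at the gridline z = 0.
Matching integer coefficients to the picture gives p.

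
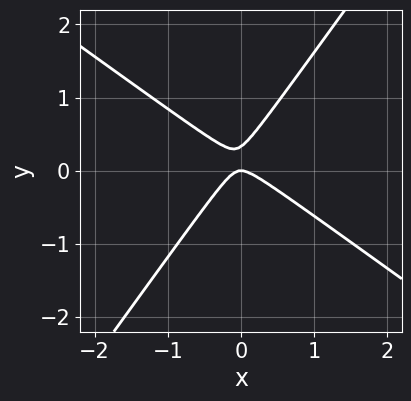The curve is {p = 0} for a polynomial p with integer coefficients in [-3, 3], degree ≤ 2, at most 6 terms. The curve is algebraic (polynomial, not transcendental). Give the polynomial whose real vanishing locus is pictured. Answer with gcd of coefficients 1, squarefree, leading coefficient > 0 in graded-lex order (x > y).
3*x^2 + 2*x*y - 3*y^2 + y

deg p = 2.
Observable constraints: one x-axis crossing is at x = 0; it crosses the y-axis at the gridline y = 0.
Matching integer coefficients to the picture gives p.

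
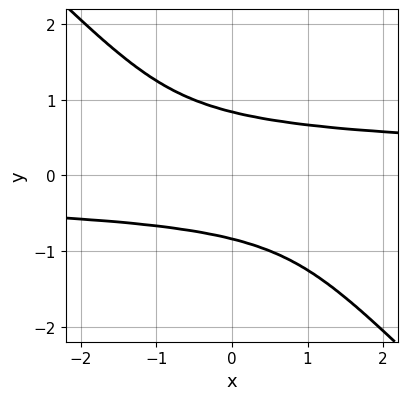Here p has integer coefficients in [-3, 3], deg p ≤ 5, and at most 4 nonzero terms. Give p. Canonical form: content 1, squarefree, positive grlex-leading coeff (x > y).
2*x*y^3 + 2*y^4 - 1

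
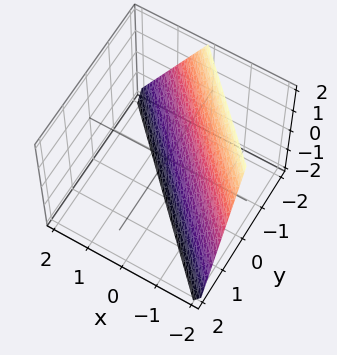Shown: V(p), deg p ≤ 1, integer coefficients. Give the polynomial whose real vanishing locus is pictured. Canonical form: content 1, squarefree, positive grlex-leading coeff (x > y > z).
2*x + 2*y + z + 2

First, the degree is 1 — the surface is flat (a plane).
Next, from the axis intercepts and sections: it crosses the y-axis at the gridline y = -1; it crosses the x-axis at the gridline x = -1; one z-axis crossing is at z = -2.
Finally, the integer polynomial consistent with all of this is the stated p.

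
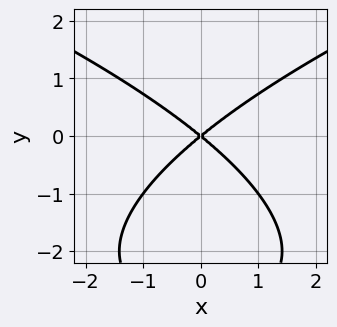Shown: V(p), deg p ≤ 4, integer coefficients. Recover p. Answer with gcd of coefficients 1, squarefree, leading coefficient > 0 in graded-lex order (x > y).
y^3 - 2*x^2 + 3*y^2

First, the degree is 3 — no degree-2 curve has this shape.
Then, symmetries: mirror symmetry x ↦ −x ⇒ only even powers of x.
Then, against the integer gridlines: it crosses the x-axis at the gridline x = 0; it meets the y-axis at y = 0 (among the integer gridlines).
Finally, the integer polynomial consistent with all of this is the stated p.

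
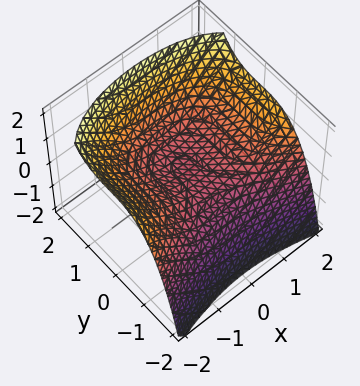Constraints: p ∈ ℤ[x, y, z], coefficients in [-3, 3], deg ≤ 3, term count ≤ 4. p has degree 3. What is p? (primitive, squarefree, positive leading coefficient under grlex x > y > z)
y^3 + x^2 - 3*z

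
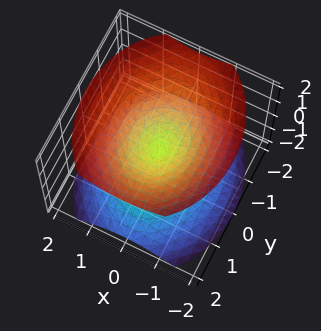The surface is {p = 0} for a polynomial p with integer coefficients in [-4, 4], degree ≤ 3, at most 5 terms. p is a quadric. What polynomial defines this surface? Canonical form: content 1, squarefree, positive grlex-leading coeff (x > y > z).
(a) I count 2 distinct pieces. Treating them together as one polynomial.
(b) deg p = 2. A double cone through the origin; a quadric.
(c) Symmetries: mirror symmetry x ↦ −x ⇒ only even powers of x; it's symmetric under z → −z, forcing even powers of z; mirror symmetry y ↦ −y ⇒ only even powers of y.
(d) From the visible intercepts: it meets the z-axis at z = 0 (among the integer gridlines); it crosses the x-axis at the gridline x = 0.
(e) Putting this together gives p.

3*x^2 + 2*y^2 - 3*z^2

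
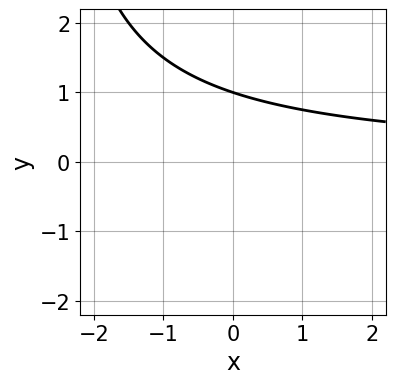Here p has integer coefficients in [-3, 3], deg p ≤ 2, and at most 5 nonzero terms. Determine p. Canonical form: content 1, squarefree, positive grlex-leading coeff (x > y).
1. Degree: the shape is more complex than any degree-1 curve, so deg p = 2.
2. From the axis intercepts and sections: it meets the y-axis at y = 1 (among the integer gridlines); no x-intercept at any integer in the box.
3. Fitting integer coefficients to these (and the overall shape) gives p.

x*y + 3*y - 3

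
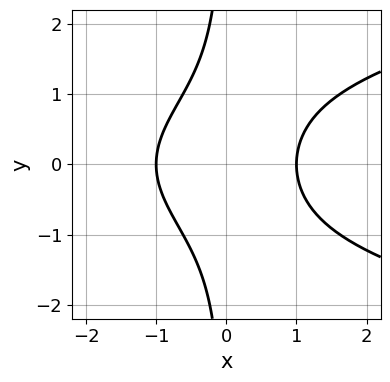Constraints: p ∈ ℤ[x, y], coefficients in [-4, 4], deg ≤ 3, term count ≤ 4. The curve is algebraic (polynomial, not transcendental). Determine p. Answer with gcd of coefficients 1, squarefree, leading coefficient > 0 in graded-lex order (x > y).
First, the degree is 3 — the shape is more complex than any degree-2 curve.
Next, symmetries: the y ↦ −y reflection is a symmetry, so y appears only in even powers.
Next, from the axis intercepts and sections: no y-intercept at any integer in the box; among the integer gridlines, it crosses the x-axis at x ∈ {-1, 1}.
Finally, fitting integer coefficients to these (and the overall shape) gives p.

x*y^2 - x^2 + 1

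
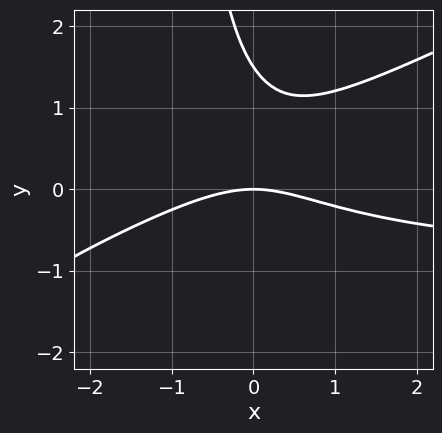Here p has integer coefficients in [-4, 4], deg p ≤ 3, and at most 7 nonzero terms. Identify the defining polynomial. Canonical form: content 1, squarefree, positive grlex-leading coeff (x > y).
1. The degree is 3 — no degree-2 curve has this shape.
2. Against the integer gridlines: it meets the x-axis at x = 0 (among the integer gridlines); it crosses the y-axis at the gridline y = 0.
3. Assembling these constraints gives the stated polynomial.

x^2*y - 2*x*y^2 + x^2 - 2*y^2 + 3*y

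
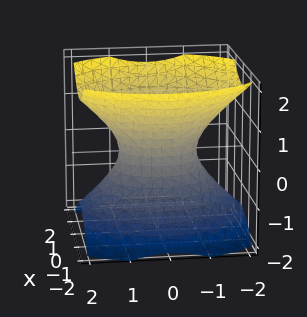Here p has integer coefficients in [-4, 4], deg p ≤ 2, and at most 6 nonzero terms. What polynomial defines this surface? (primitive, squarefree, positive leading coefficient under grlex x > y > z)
3*x^2 + 2*y^2 - 3*z^2 - 2

1. Degree: one connected sheet with a waist; a quadric, so deg p = 2.
2. Symmetries: it's symmetric under x → −x, forcing even powers of x; the z ↦ −z reflection is a symmetry, so z appears only in even powers; the y ↦ −y reflection is a symmetry, so y appears only in even powers.
3. From the axis intercepts and sections: the surface avoids every integer z-axis point in the box; the y-axis gridline crossings are at y ∈ {-1, 1}.
4. Together with the visible shape, these determine p as stated.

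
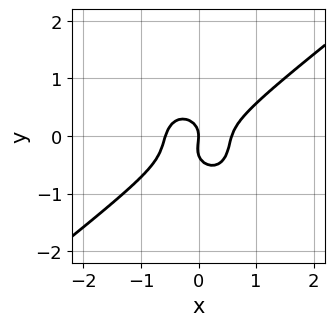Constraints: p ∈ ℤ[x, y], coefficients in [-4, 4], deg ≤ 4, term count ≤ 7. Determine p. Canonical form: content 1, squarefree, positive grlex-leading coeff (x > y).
3*x^3 - 2*x^2*y - 3*y^3 - y^2 - x

The degree is 3 — the shape is more complex than any degree-2 curve.
From the axis intercepts and sections: it meets the y-axis at y = 0 (among the integer gridlines); one x-axis crossing is at x = 0.
The integer polynomial consistent with all of this is the stated p.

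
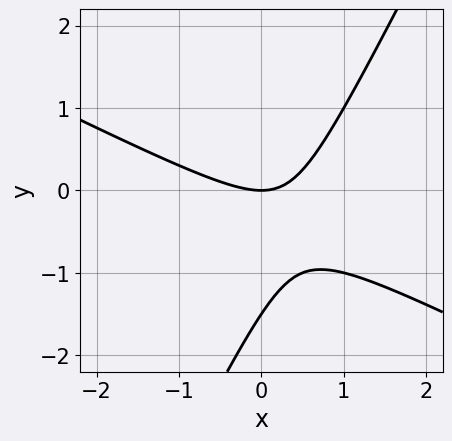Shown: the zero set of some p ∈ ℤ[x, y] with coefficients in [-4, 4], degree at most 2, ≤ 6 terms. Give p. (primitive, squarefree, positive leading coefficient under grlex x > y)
1. deg p = 2. No degree-1 curve has this shape.
2. From the visible intercepts: it crosses the y-axis at the gridline y = 0; one x-axis crossing is at x = 0.
3. Putting this together gives p.

2*x^2 + 3*x*y - 2*y^2 - 3*y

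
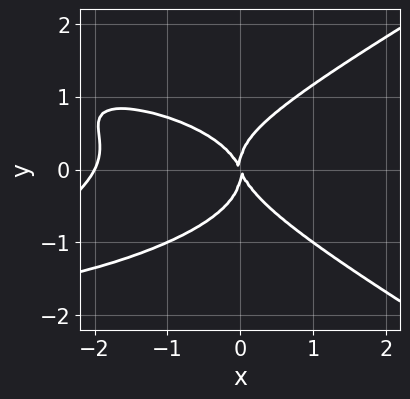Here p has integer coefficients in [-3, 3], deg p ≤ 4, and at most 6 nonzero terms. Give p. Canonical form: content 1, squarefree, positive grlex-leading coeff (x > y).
x^2*y^2 - 3*y^4 + x^3 + 2*x^2 + x*y

(a) Degree: a generic line meets the curve in up to 4 points, so deg p = 4.
(b) Checking where it meets the axes: it meets the y-axis at y = 0 (among the integer gridlines); the x-axis gridline crossings are at x ∈ {-2, 0}.
(c) Together with the visible shape, these determine p as stated.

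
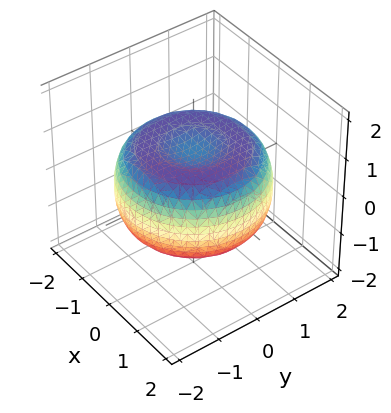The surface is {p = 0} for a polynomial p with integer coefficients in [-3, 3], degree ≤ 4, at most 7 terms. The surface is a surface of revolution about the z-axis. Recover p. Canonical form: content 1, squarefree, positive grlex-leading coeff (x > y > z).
First, deg p = 4. The shape is more complex than any degree-3 surface.
Then, symmetries: rotational symmetry about the z-axis ⇒ p depends on x, y only through x² + y².
Then, checking where it meets the axes: a circular section at z = -1 has radius exactly 1.
Finally, putting this together gives p.

x^4 + 2*x^2*y^2 + y^4 - 2*x^2 - 2*y^2 + 3*z^2 - 2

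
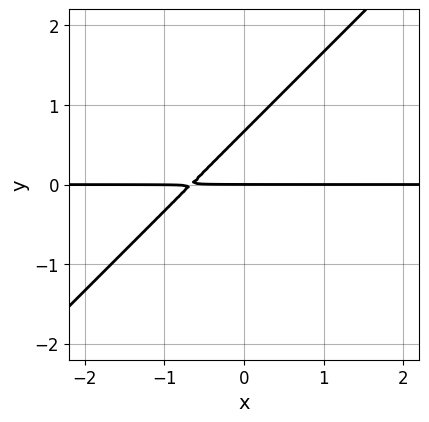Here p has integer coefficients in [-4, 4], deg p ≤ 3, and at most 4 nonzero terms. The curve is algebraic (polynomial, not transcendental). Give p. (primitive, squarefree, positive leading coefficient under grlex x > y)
3*x*y - 3*y^2 + 2*y

1. The degree is 2 — no degree-1 curve has this shape.
2. Observable constraints: one y-axis crossing is at y = 0; every point of the x-axis in the box is on the curve.
3. These observations pin down the coefficients.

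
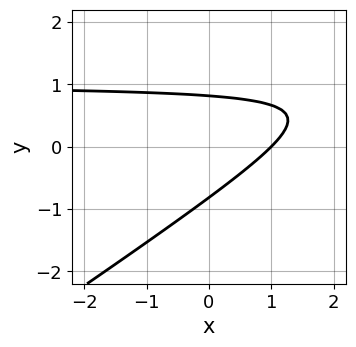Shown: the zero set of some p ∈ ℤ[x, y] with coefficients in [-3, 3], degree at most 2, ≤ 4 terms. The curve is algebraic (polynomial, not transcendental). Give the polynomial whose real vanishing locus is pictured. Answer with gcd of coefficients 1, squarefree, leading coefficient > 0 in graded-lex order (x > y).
(a) The degree is 2 — no degree-1 curve has this shape.
(b) From the axis intercepts and sections: it meets the x-axis at x = 1 (among the integer gridlines).
(c) Solving for integer coefficients yields p as stated.

2*x*y - 3*y^2 - 2*x + 2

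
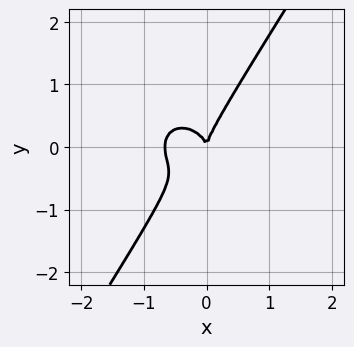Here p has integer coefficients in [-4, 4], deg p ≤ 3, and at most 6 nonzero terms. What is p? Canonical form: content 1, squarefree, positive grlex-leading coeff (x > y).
First, degree: no degree-2 curve has this shape, so deg p = 3.
Then, observable constraints: it meets the y-axis at y = 0 (among the integer gridlines); one x-axis crossing is at x = 0.
Finally, these observations pin down the coefficients.

3*x^3 + 2*x*y^2 - 2*y^3 + 2*x^2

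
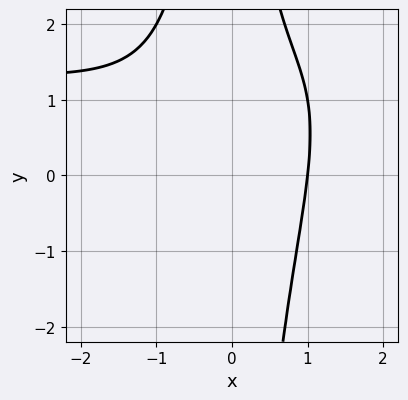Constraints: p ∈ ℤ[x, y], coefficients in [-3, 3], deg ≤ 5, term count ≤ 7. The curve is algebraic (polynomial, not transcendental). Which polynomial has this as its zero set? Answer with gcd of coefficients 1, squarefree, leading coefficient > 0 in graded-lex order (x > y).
1. deg p = 4. No degree-3 curve has this shape.
2. Observable constraints: it crosses the x-axis at the gridline x = 1; no y-intercept at any integer in the box.
3. Fitting integer coefficients to these (and the overall shape) gives p.

2*x^3*y - x^2*y^2 - 3*x^3 - x*y + 3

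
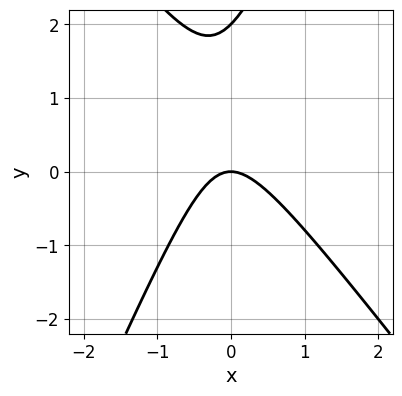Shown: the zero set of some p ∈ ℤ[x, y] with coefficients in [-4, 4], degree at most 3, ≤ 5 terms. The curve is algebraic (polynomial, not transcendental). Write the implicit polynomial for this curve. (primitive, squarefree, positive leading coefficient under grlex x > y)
First, deg p = 2.
Next, from the axis intercepts and sections: it crosses the x-axis at the gridline x = 0; the y-axis gridline crossings are at y ∈ {0, 2}.
Finally, putting this together gives p.

3*x^2 + x*y - y^2 + 2*y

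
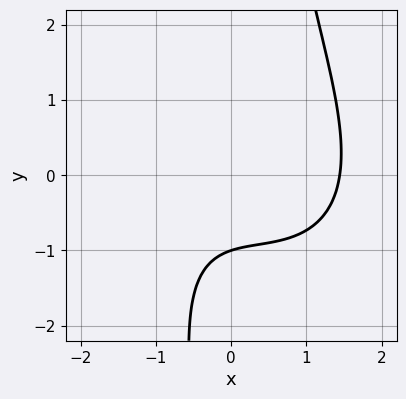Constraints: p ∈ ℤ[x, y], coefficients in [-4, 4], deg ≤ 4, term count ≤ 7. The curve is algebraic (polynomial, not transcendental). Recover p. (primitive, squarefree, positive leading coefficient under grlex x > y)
Degree: a generic line meets the curve in up to 3 points, so deg p = 3.
Reading off the gridlines: it meets the y-axis at y = -1 (among the integer gridlines).
Together with the visible shape, these determine p as stated.

x^3 + x^2*y + x*y^2 - 3*y - 3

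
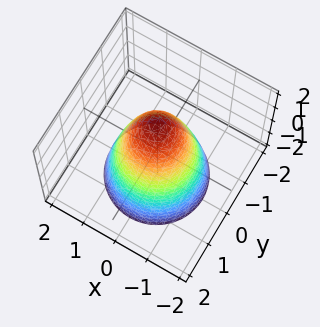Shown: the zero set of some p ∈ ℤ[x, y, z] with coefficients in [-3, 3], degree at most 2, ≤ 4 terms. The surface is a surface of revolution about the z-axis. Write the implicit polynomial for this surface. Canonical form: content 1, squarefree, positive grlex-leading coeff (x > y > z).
2*x^2 + 2*y^2 + z - 2

First, deg p = 2. No degree-1 surface has this shape.
Next, by symmetry, the surface is invariant under rotation about z: p = q(x² + y², z).
Then, from the axis intercepts and sections: a circular section at z = 1 has radius between 0 and 1; the y-axis gridline crossings are at y ∈ {-1, 1}.
Finally, these observations pin down the coefficients. Check: (-1, 0, 0) on the x-axis lies on the surface, and p(-1, 0, 0) = 0. ✓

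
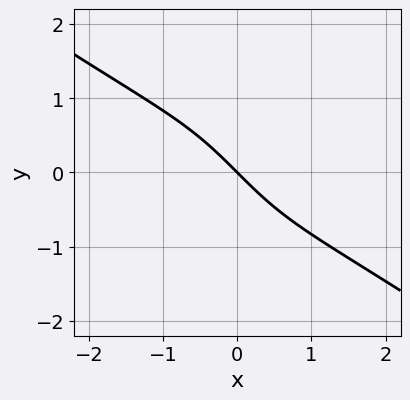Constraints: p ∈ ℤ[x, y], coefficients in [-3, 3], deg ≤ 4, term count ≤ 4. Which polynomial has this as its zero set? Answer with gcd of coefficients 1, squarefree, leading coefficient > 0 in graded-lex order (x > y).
1. Degree: a generic line meets the curve in up to 3 points, so deg p = 3.
2. Checking where it meets the axes: it crosses the y-axis at the gridline y = 0; it meets the x-axis at x = 0 (among the integer gridlines).
3. Assembling these constraints gives the stated polynomial.

2*x^3 + 3*x^2*y + 3*x + 3*y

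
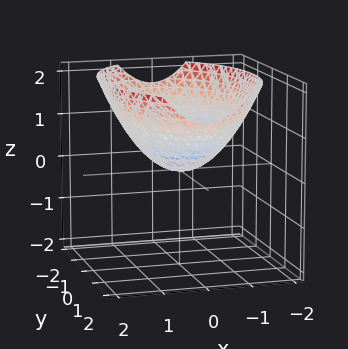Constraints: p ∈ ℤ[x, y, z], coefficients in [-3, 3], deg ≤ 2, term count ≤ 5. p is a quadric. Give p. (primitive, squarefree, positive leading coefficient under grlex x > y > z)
2*x^2 + y^2 - 3*z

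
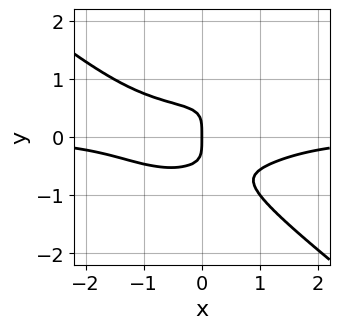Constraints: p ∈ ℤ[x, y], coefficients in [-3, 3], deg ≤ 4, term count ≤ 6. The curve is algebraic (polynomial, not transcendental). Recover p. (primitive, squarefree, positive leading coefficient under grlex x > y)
x^3*y + 2*y^4 - 2*x*y^2 + x

1. Degree: no degree-3 curve has this shape, so deg p = 4.
2. From the visible intercepts: it meets the y-axis at y = 0 (among the integer gridlines); it meets the x-axis at x = 0 (among the integer gridlines).
3. Together with the visible shape, these determine p as stated.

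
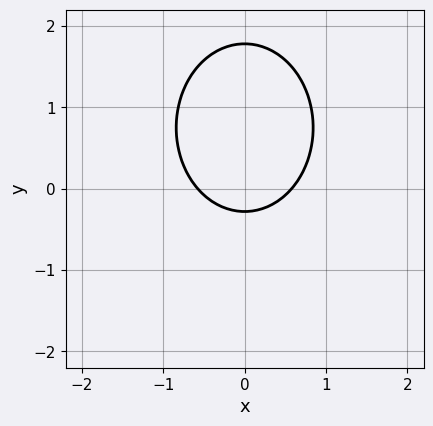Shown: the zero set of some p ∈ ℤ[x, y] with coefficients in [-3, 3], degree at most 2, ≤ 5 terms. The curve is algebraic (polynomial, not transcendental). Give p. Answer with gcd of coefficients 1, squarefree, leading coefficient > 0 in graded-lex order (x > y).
3*x^2 + 2*y^2 - 3*y - 1

First, the degree is 2 — no degree-1 curve has this shape.
Then, symmetries: the x ↦ −x reflection is a symmetry, so x appears only in even powers.
Finally, putting this together gives p.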